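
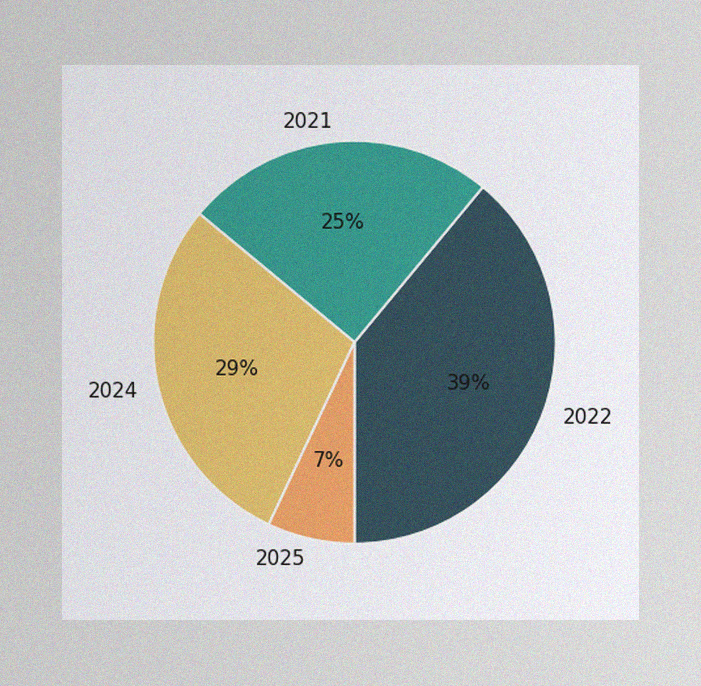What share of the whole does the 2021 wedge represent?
25%

The image has some photo noise and uneven lighting. The 2021 slice takes up 25% of the pie.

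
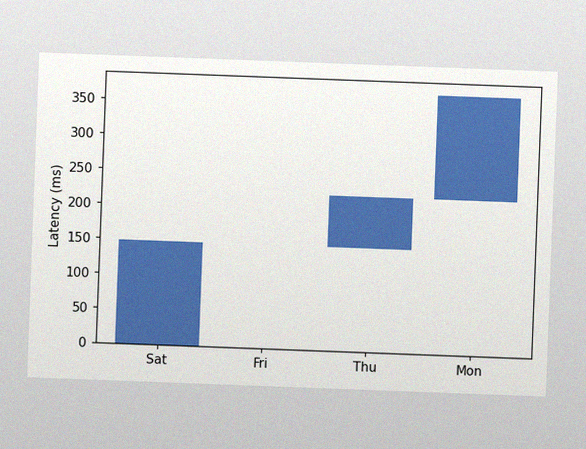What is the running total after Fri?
The chart is tilted about 2° clockwise, with some photo noise. After Fri the running total reaches 148ms.

148ms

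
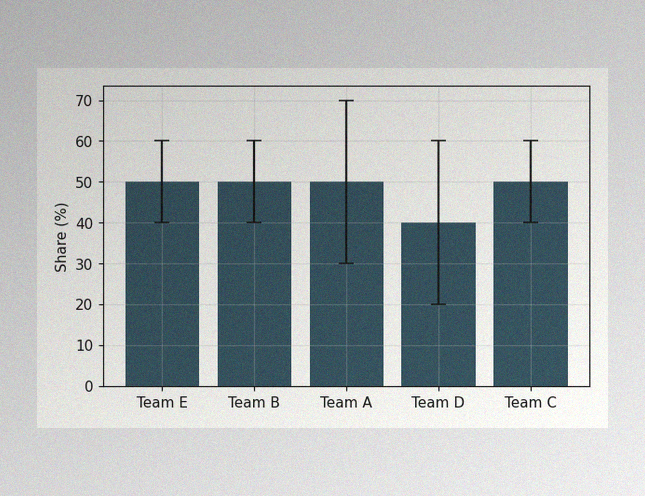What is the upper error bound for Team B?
The image has some photo noise and uneven lighting. The Team B bar's upper whisker reaches 60%.

60%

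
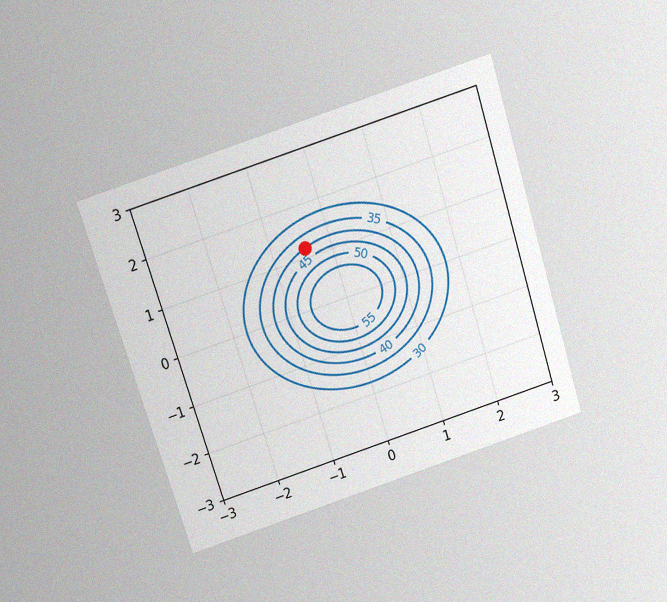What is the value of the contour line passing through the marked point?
40

The chart is tilted about 18° counter-clockwise and viewed slightly from above, with some photo noise. The marked point sits on the contour labelled 40.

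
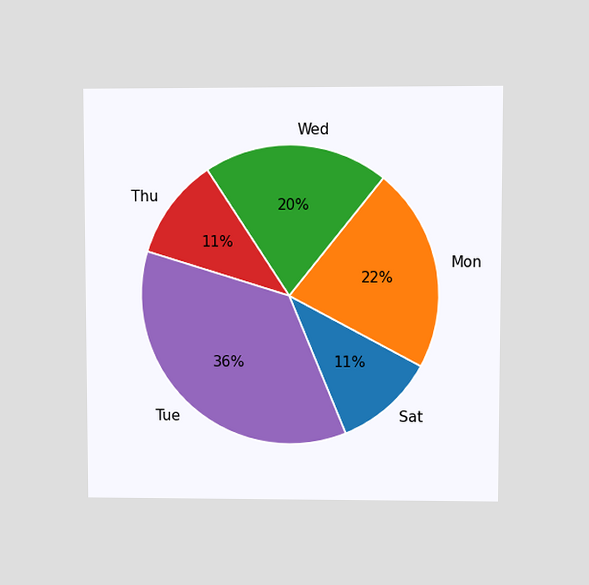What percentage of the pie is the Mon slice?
22%

The chart is viewed at a slight angle. The Mon slice takes up 22% of the pie.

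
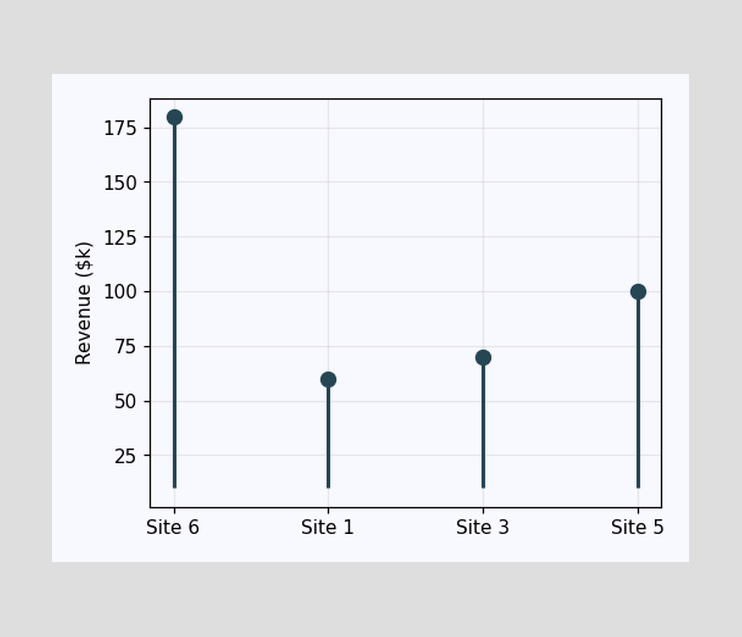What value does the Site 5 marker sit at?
$100k

The Site 5 marker sits at $100k.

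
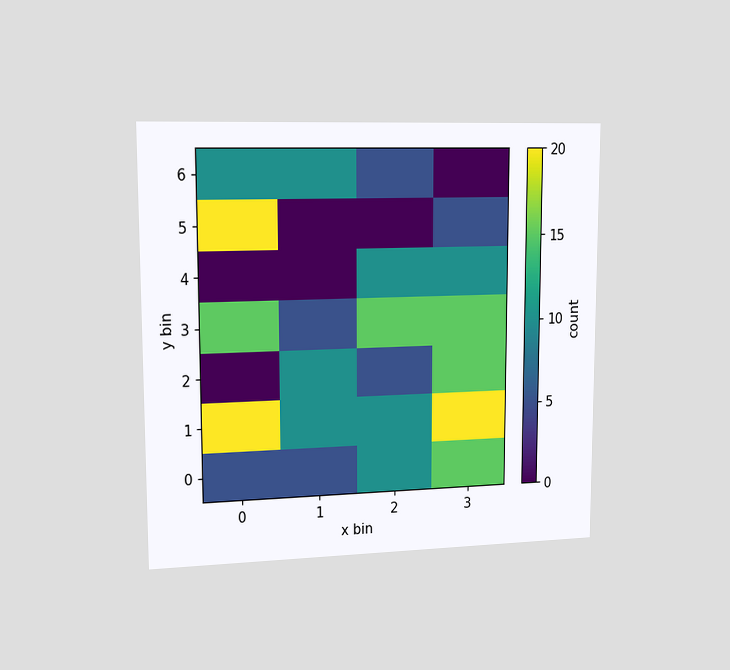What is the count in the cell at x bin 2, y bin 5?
0

The chart is viewed slightly from the left. Matching the cell (2, 5) against the colorbar gives 0.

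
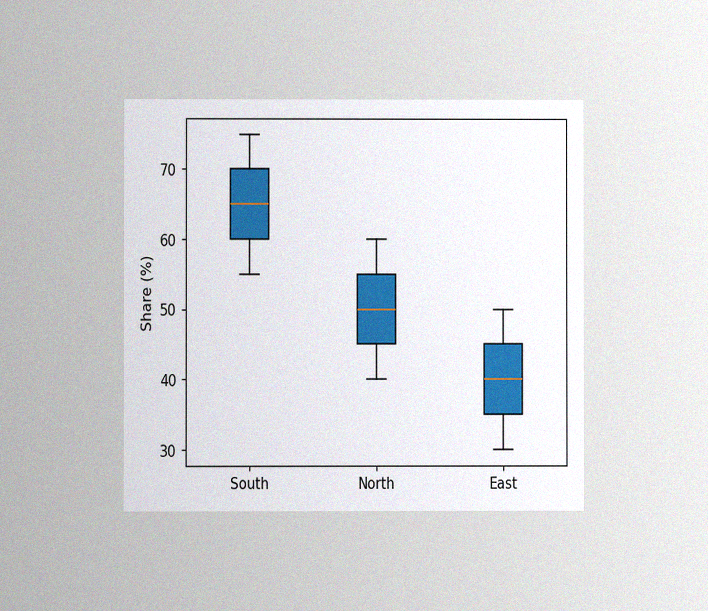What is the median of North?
The chart is viewed at a slight angle, with some photo noise. The median line in the North box sits at 50%.

50%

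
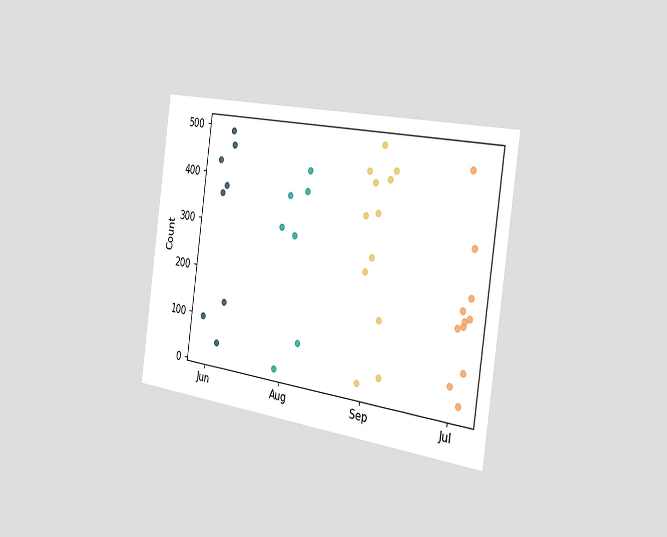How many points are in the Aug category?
The chart is tilted about 8° clockwise and viewed slightly from the right. Counting the markers in the Aug column gives 7.

7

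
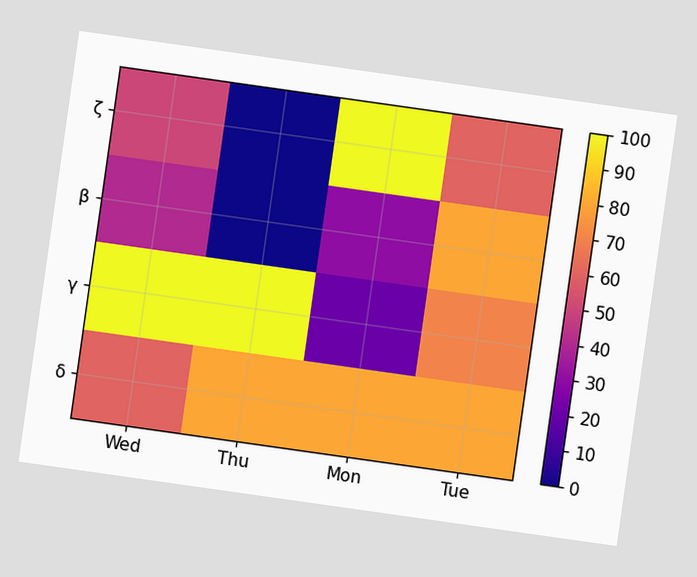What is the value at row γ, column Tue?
70

The chart is tilted about 8° clockwise. Matching cell (γ, Tue) against the colorbar gives 70.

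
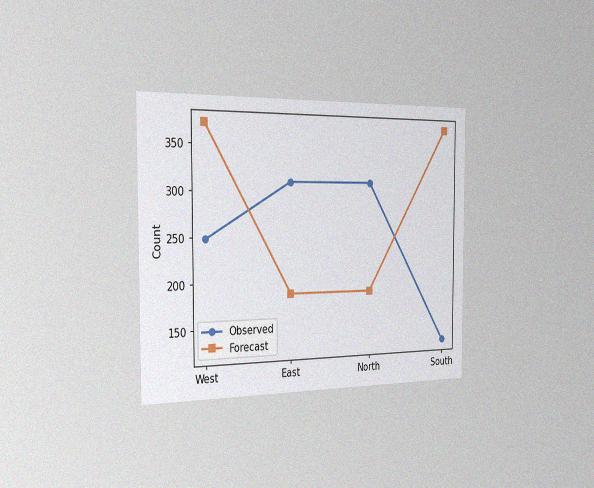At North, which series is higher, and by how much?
Observed, by 124

The chart is viewed slightly from the left, with some photo noise. At North, Observed sits above the other line by 124.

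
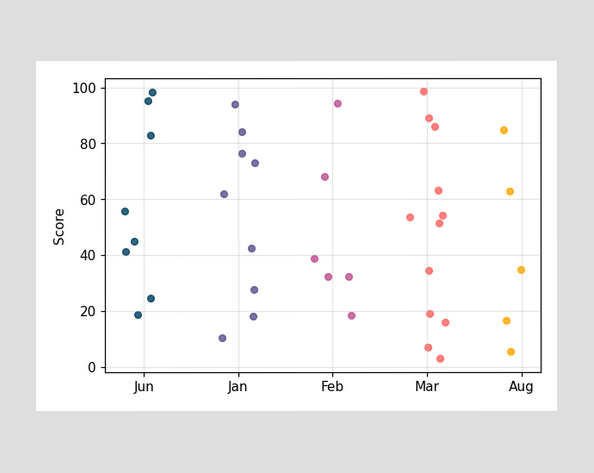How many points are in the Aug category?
5

Counting the markers in the Aug column gives 5.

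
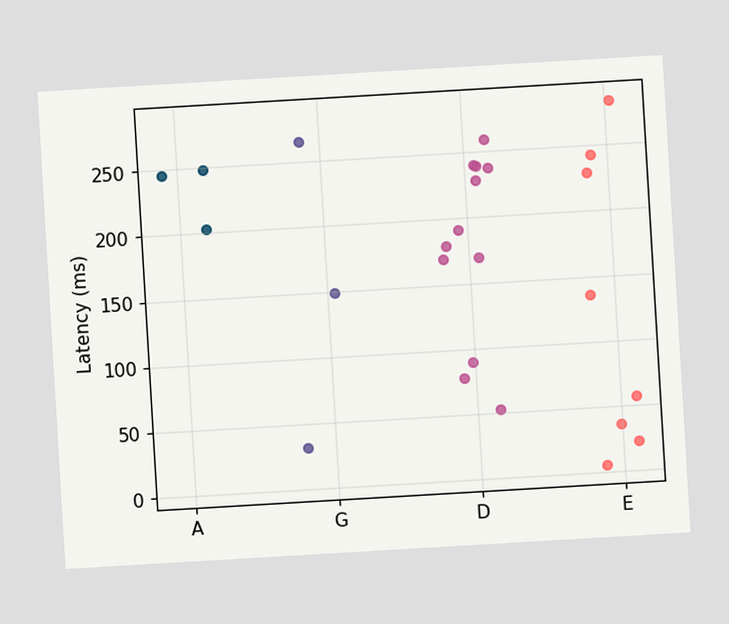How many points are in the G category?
The chart is tilted about 3° counter-clockwise. Counting the markers in the G column gives 3.

3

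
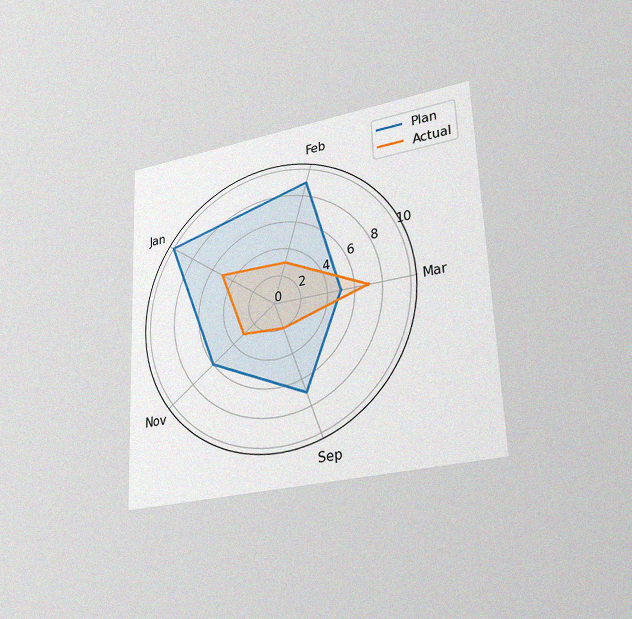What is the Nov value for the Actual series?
The chart is tilted about 2° counter-clockwise and viewed at a slight angle, with some photo noise. On the Nov axis, Actual reaches 3.

3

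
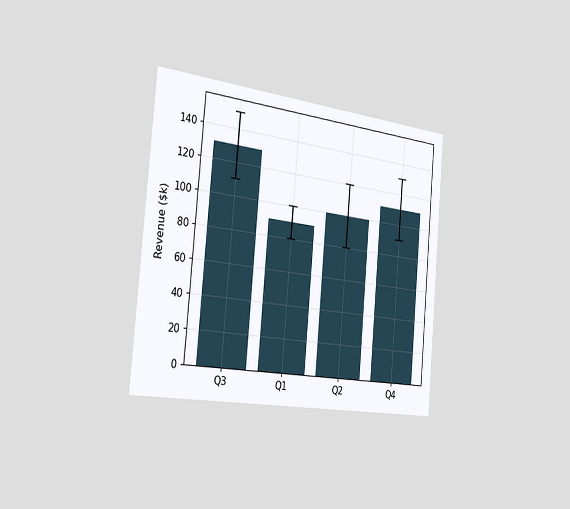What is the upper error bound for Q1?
$100k

The chart is tilted about 5° clockwise and viewed slightly from the left. The Q1 bar's upper whisker reaches $100k.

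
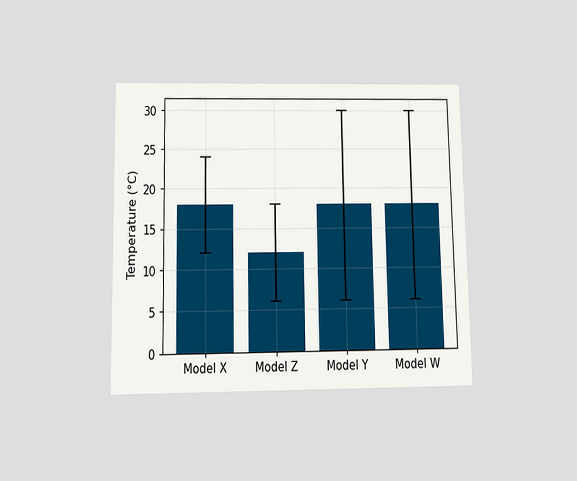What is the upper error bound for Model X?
24°C

The chart is viewed slightly from below. The Model X bar's upper whisker reaches 24°C.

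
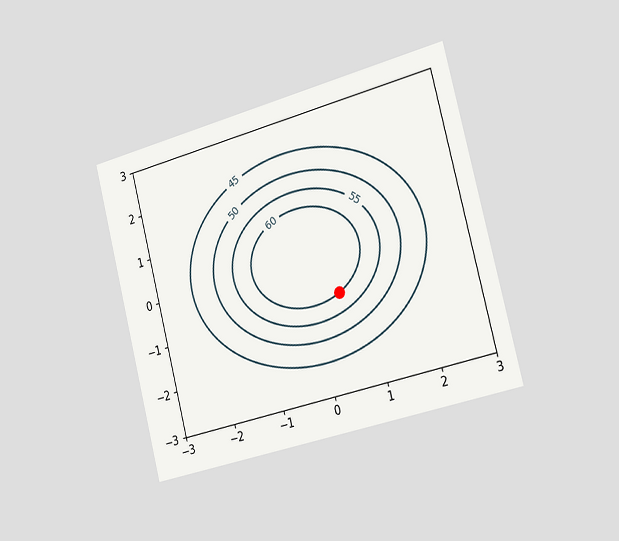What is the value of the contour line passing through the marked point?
The chart is tilted about 14° counter-clockwise and viewed slightly from the right. The marked point sits on the contour labelled 60.

60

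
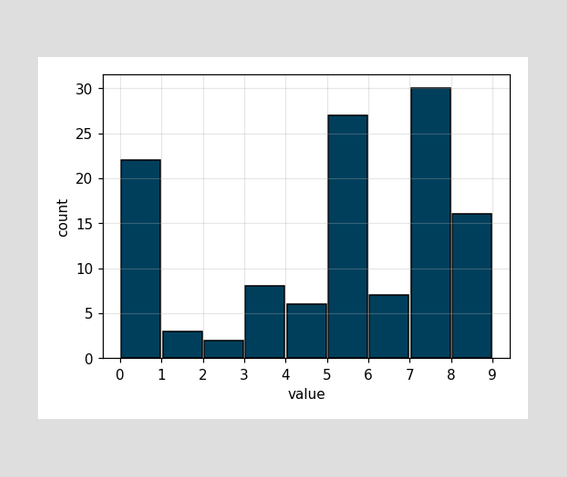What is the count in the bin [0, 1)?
The [0, 1) bin has height 22.

22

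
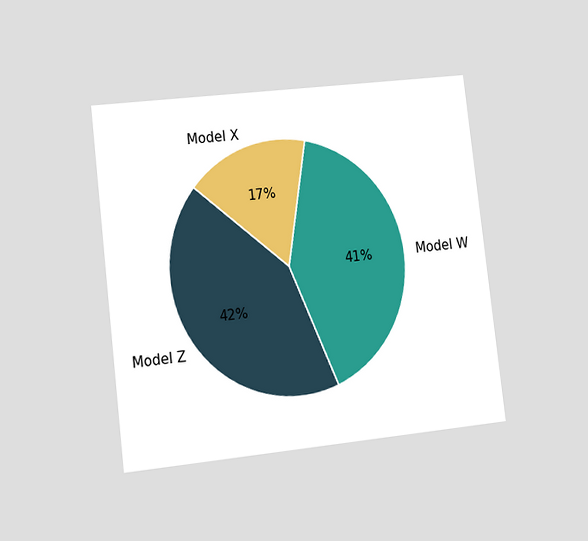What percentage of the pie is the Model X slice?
The chart is tilted about 7° counter-clockwise and viewed at a slight angle. The Model X slice takes up 17% of the pie.

17%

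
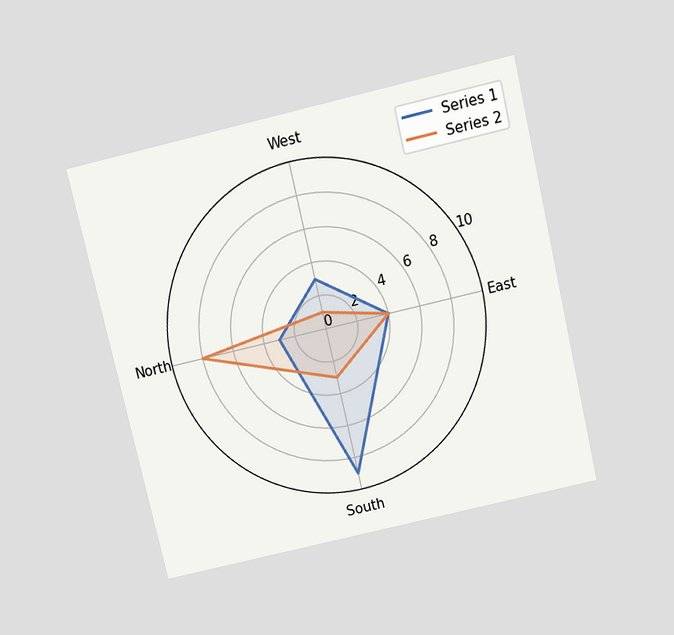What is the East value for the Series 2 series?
The chart is tilted about 13° counter-clockwise and viewed slightly from above. On the East axis, Series 2 reaches 4.

4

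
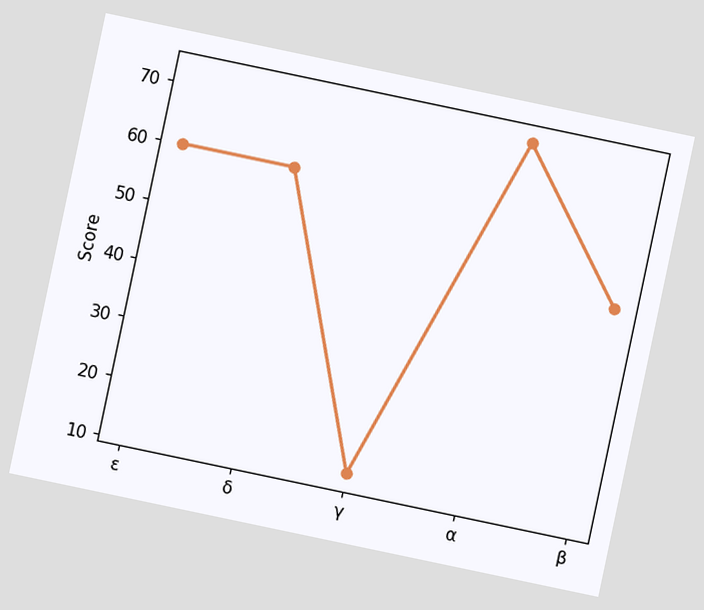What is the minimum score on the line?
12

The chart is tilted about 12° clockwise. The lowest point is at γ, and reading across to the y-axis gives 12.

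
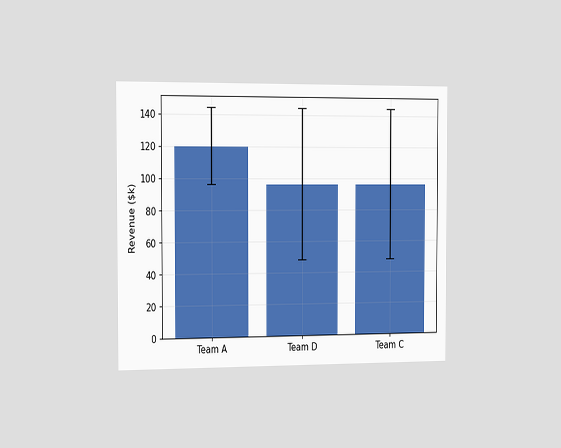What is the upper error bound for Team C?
The chart is viewed slightly from the left. The Team C bar's upper whisker reaches $144k.

$144k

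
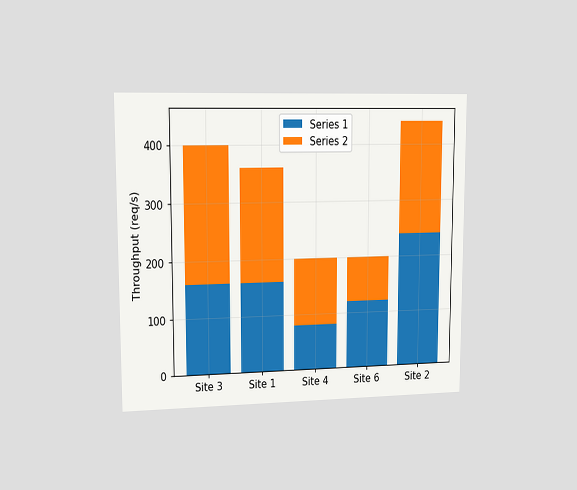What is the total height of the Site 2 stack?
The chart is viewed slightly from the left. The Site 2 stack's top reaches 440req/s on the y-axis.

440req/s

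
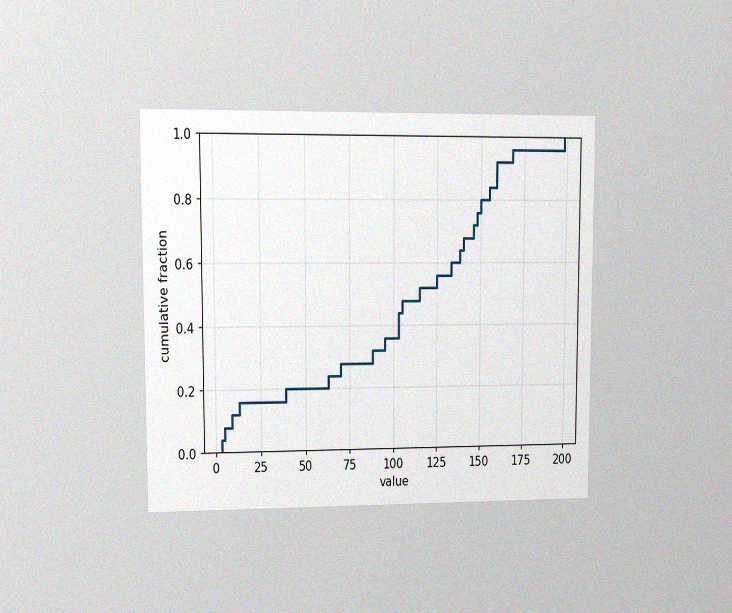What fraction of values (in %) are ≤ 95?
The chart is viewed at a slight angle, with some photo noise. At x=95 the ECDF step is at 36%.

36%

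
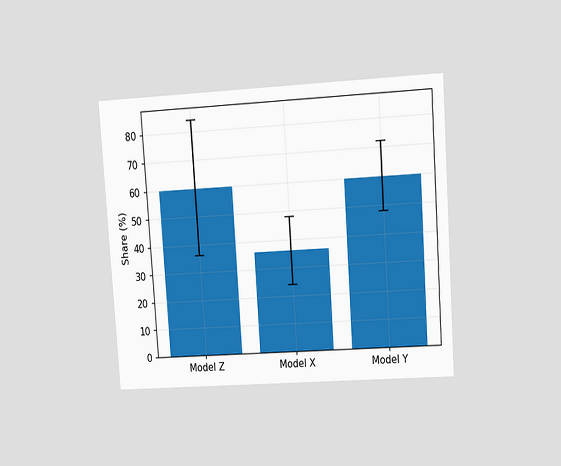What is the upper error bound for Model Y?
72%

The chart is tilted about 4° counter-clockwise and viewed at a slight angle. The Model Y bar's upper whisker reaches 72%.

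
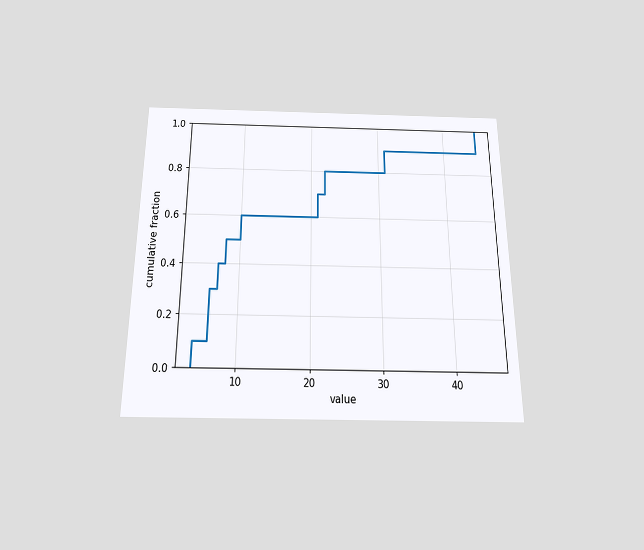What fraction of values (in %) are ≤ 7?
40%

The chart is viewed slightly from below. At x=7 the ECDF step is at 40%.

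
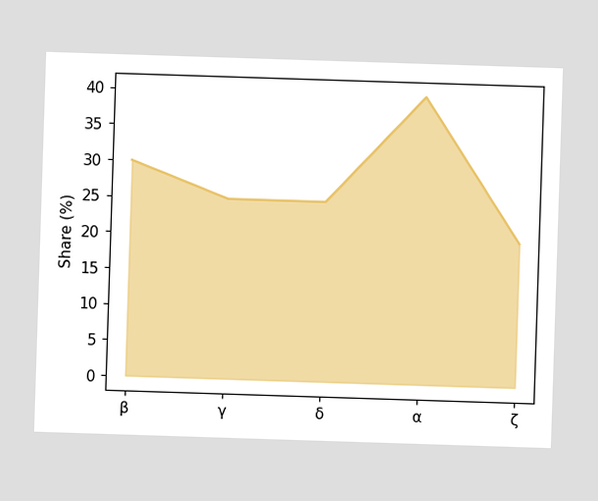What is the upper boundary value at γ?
At γ the upper boundary is at 25%.

25%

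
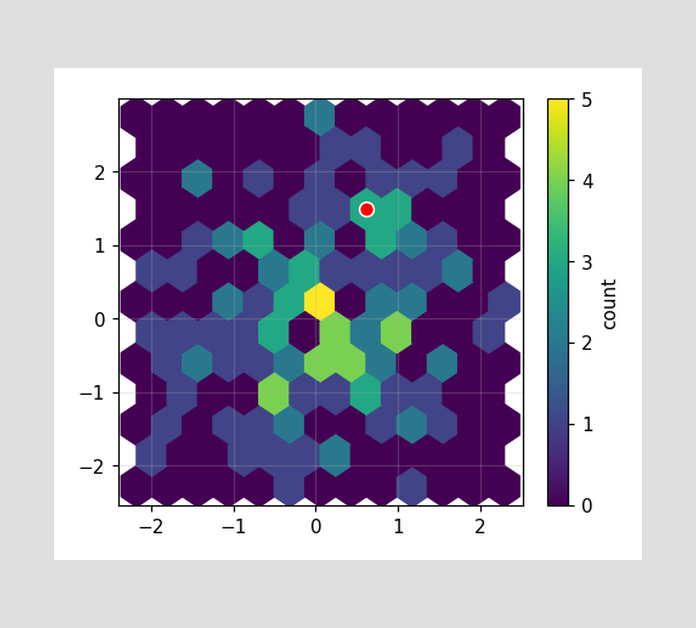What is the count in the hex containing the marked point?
The marked hex reads 3 on the colorbar.

3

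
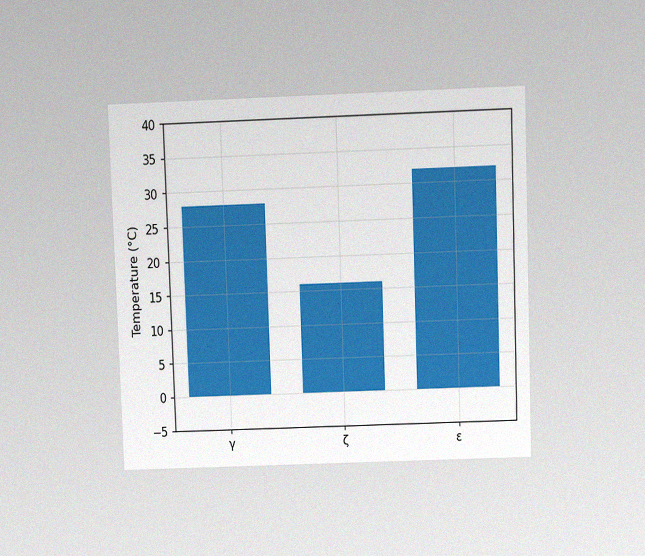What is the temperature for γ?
The chart is tilted about 2° counter-clockwise and viewed at a slight angle, with some photo noise. Reading along the chart's y-axis, the γ bar reaches 28°C.

28°C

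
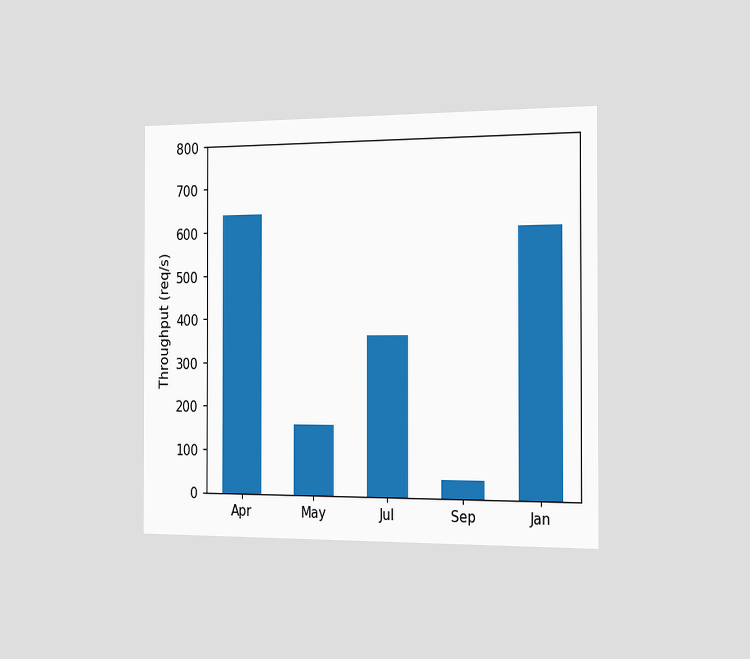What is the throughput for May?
160req/s

The chart is viewed slightly from the right. Reading along the chart's y-axis, the May bar reaches 160req/s.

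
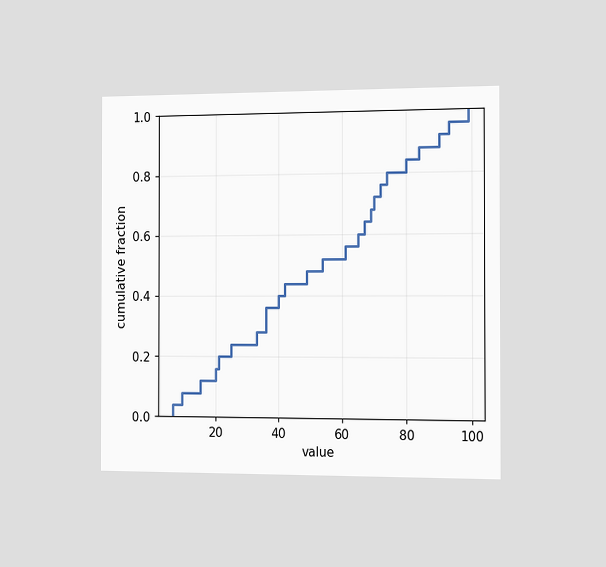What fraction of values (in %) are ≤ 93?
The chart is viewed slightly from the right. At x=93 the ECDF step is at 96%.

96%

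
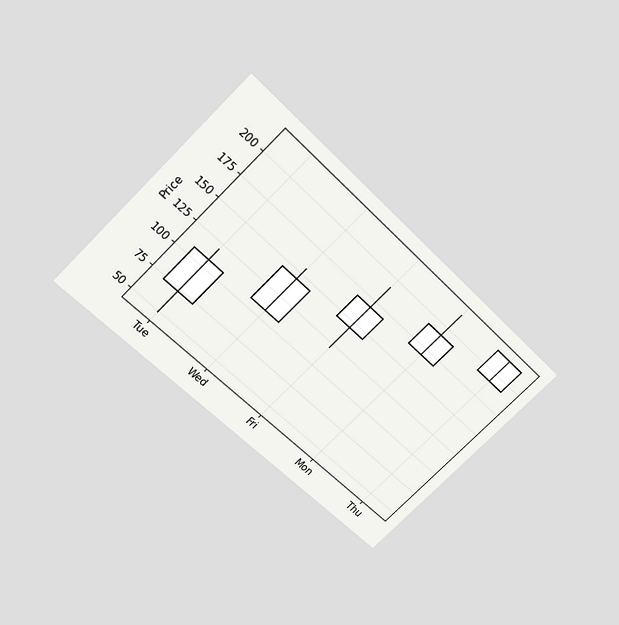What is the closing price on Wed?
The chart is tilted about 45° clockwise and viewed slightly from above. The Wed candle closes at 144.

144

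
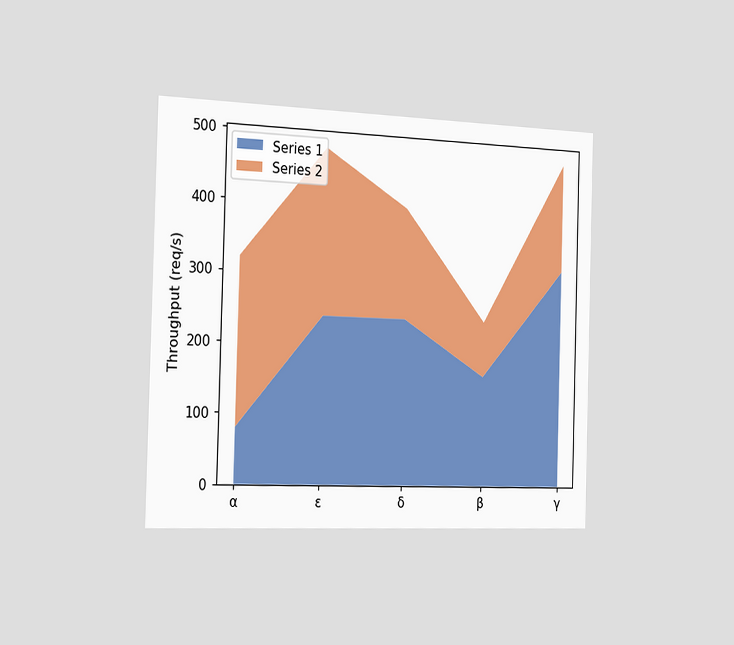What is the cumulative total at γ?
480req/s

The chart is viewed slightly from the left. The stacked total at γ reaches 480req/s.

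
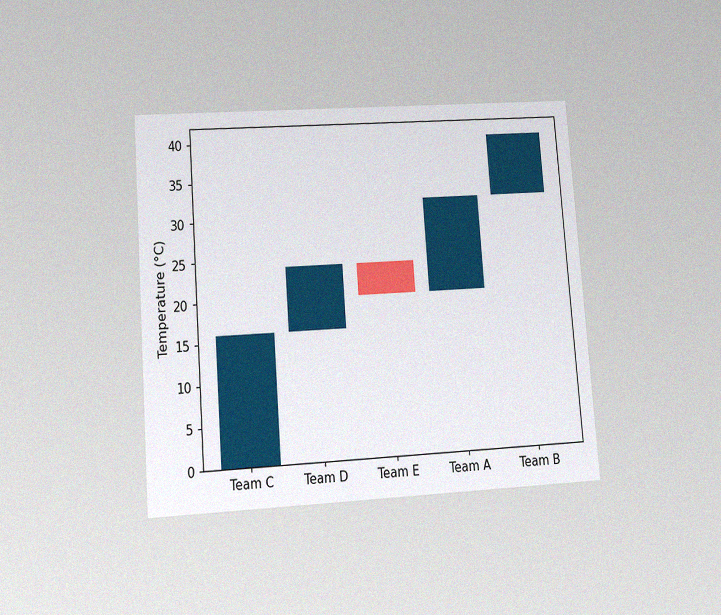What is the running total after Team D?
24°C

The chart is tilted about 4° counter-clockwise and viewed at a slight angle, with some photo noise. After Team D the running total reaches 24°C.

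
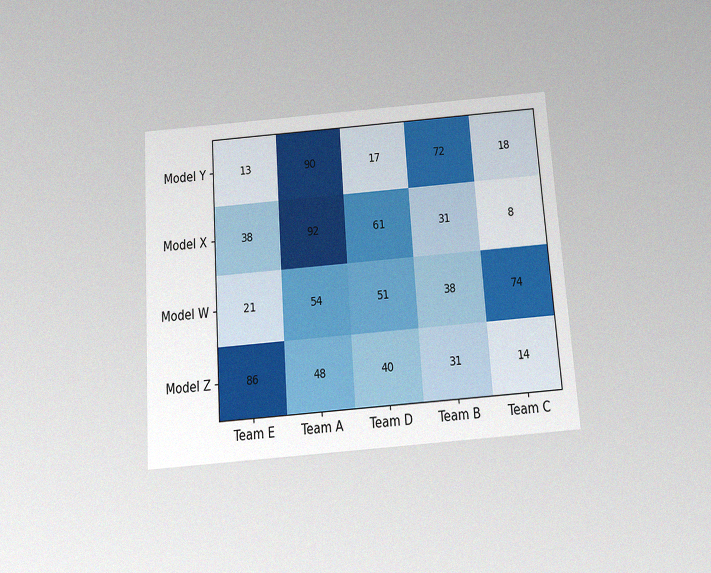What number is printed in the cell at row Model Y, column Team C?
18

The chart is tilted about 4° counter-clockwise and viewed slightly from below, with some photo noise. The (Model Y, Team C) cell reads 18.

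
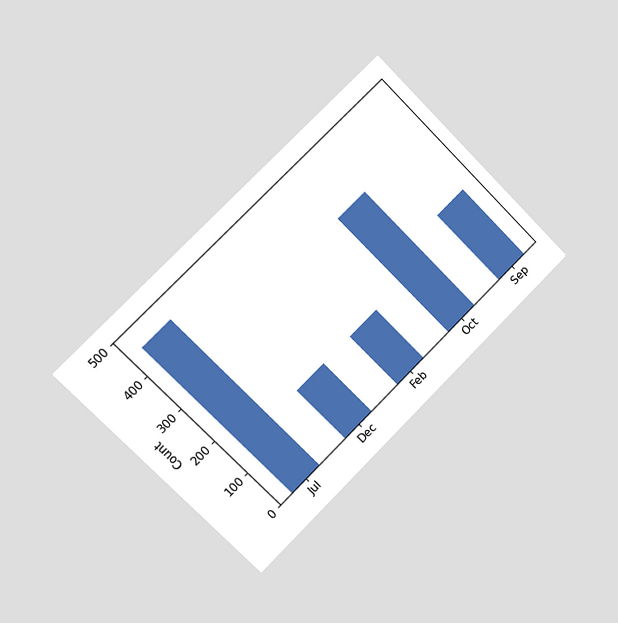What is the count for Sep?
200

The chart is tilted about 45° counter-clockwise and viewed slightly from the left. Reading along the chart's y-axis, the Sep bar reaches 200.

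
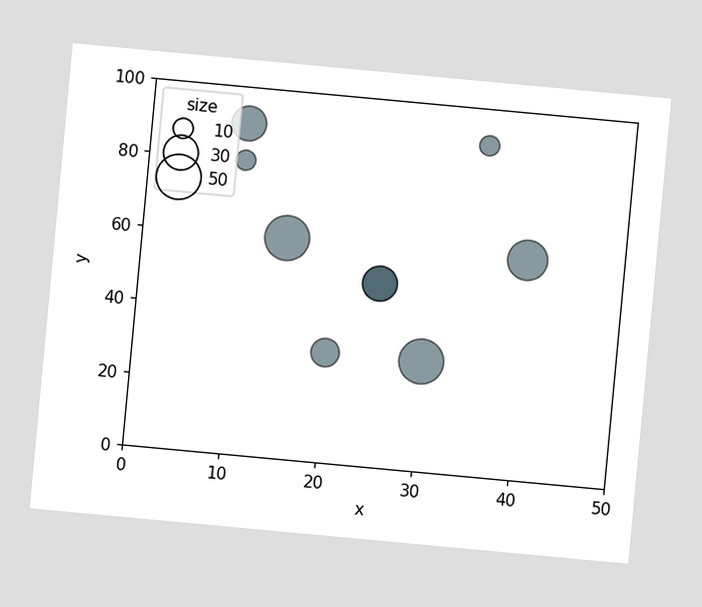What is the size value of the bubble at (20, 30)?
20

The chart is tilted about 5° clockwise. Matching the bubble at (20, 30) against the size legend gives 20.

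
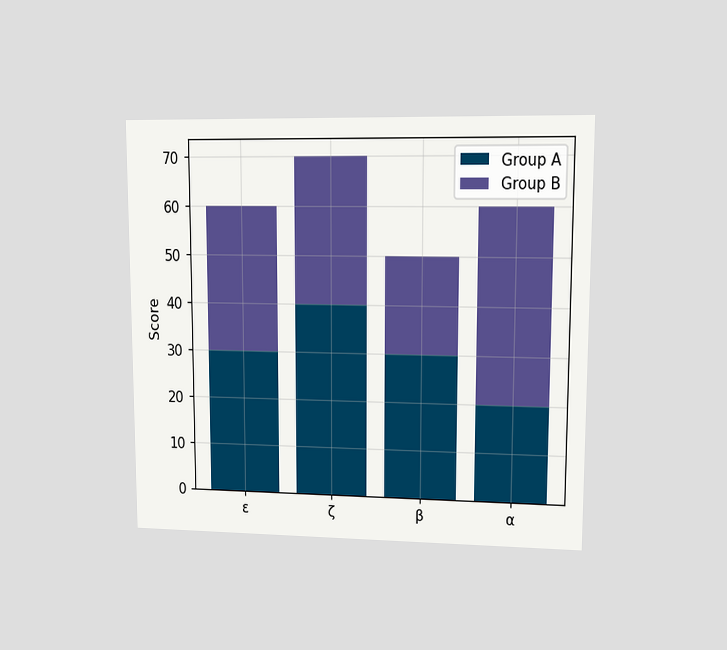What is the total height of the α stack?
60

The chart is viewed at a slight angle. The α stack's top reaches 60 on the y-axis.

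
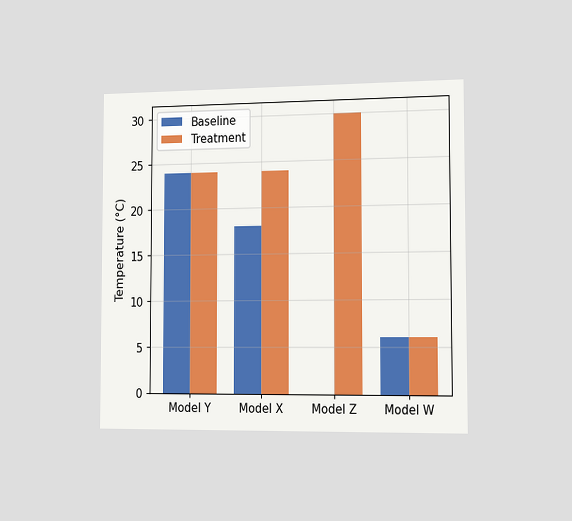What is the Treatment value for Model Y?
The chart is viewed slightly from the right. The Treatment bar at Model Y reaches 24°C on the y-axis.

24°C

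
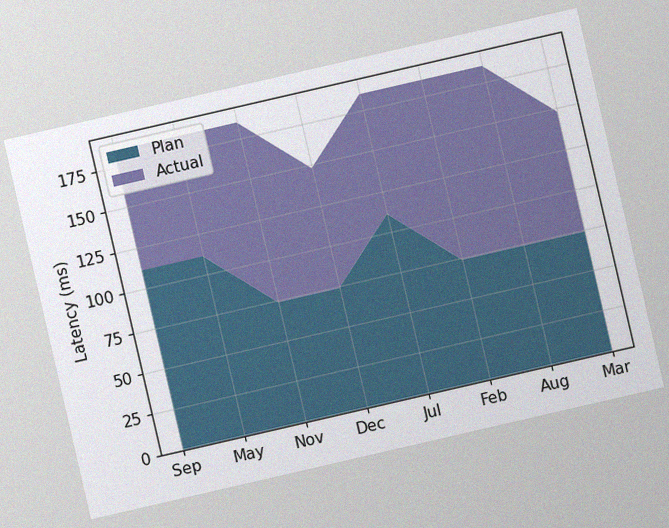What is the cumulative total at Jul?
185ms

The chart is tilted about 13° counter-clockwise, with some photo noise. The stacked total at Jul reaches 185ms.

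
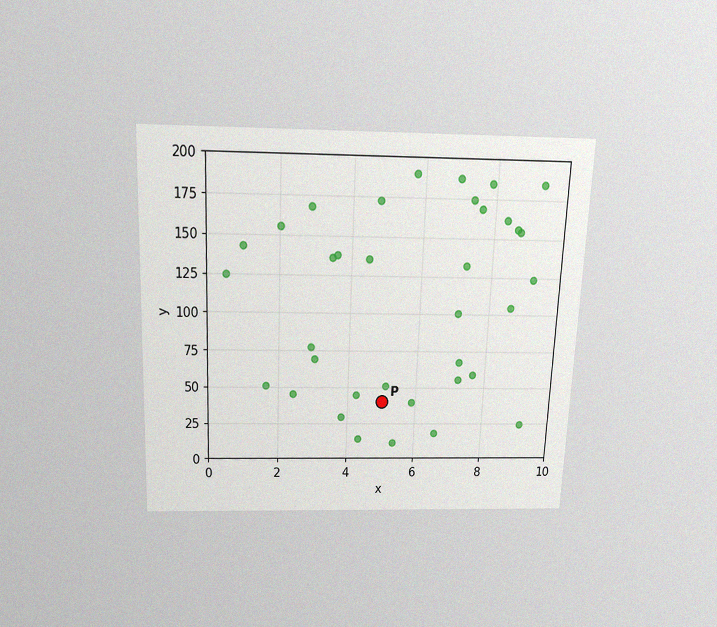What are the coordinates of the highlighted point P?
(5, 40)

The chart is tilted about 2° clockwise and viewed slightly from above, with some photo noise. Following the gridlines from P to each axis, P sits at (5, 40).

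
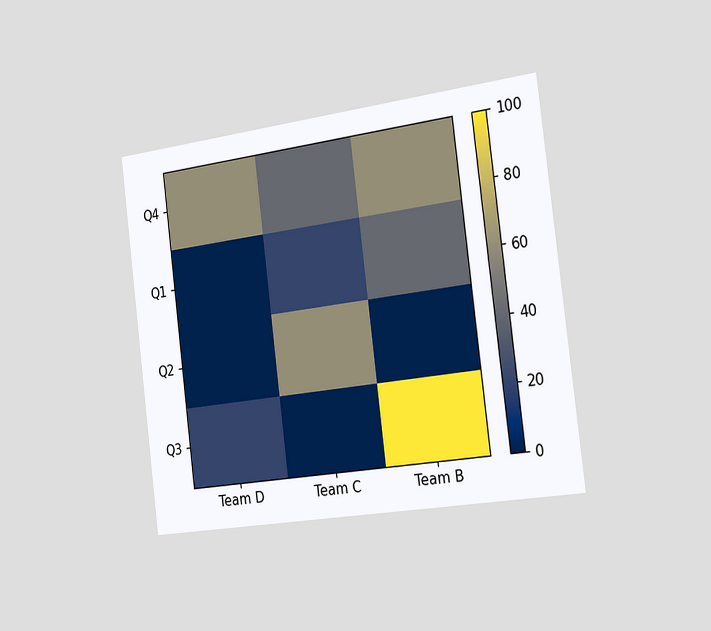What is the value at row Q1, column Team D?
The chart is tilted about 7° counter-clockwise and viewed slightly from the right. Matching cell (Q1, Team D) against the colorbar gives 0.

0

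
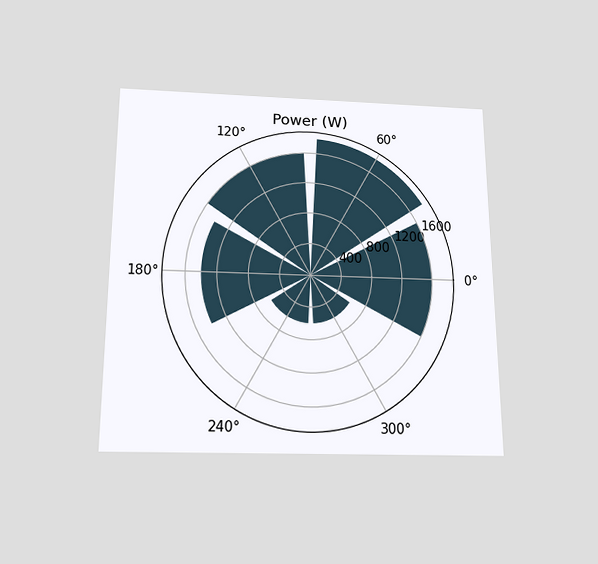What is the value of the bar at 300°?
600W

The chart is viewed slightly from below. The bar at 300° reaches 600W on the radial axis.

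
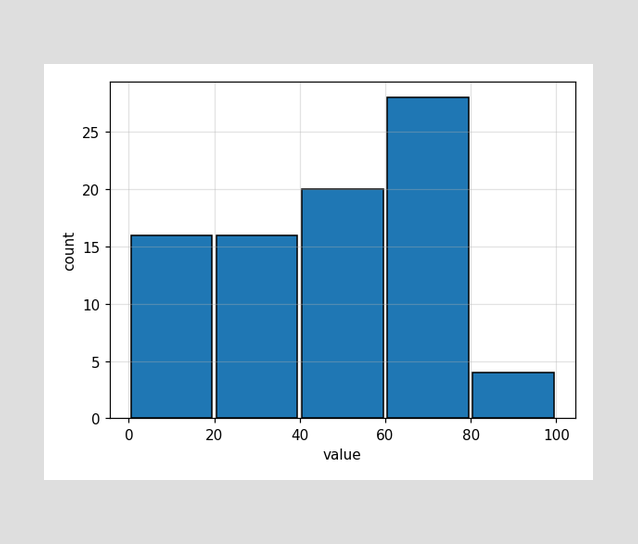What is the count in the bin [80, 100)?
4

The [80, 100) bin has height 4.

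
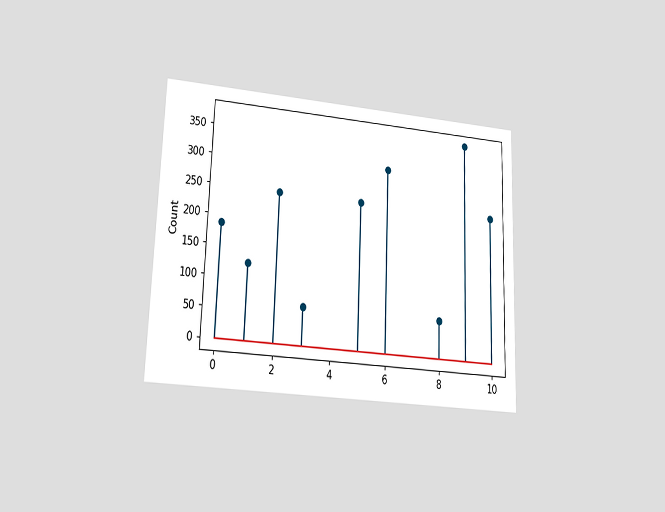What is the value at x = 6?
310

The chart is tilted about 2° clockwise and viewed at a slight angle. The stem at x=6 reaches 310.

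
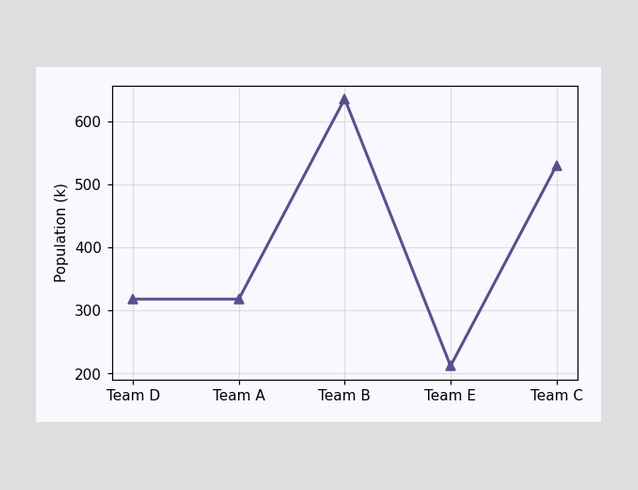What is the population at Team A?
318k

At Team A, the line is at 318k.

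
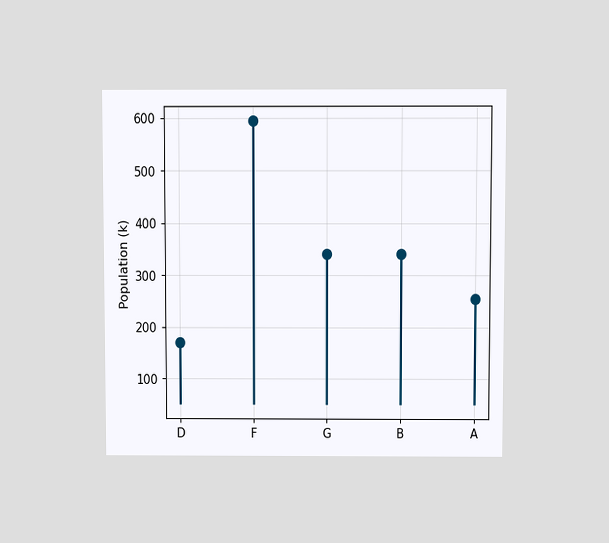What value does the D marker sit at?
The chart is viewed slightly from above. The D marker sits at 170k.

170k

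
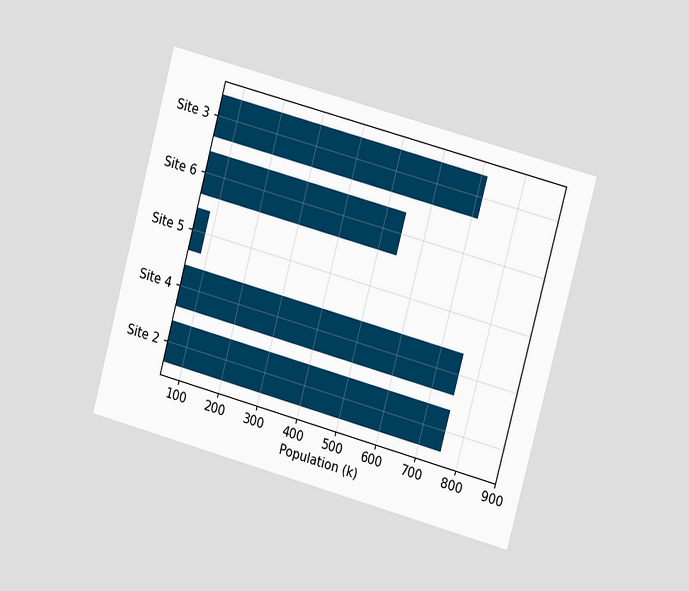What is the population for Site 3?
The chart is tilted about 15° clockwise and viewed slightly from the right. Reading along the chart's x-axis, the Site 3 bar reaches 714k.

714k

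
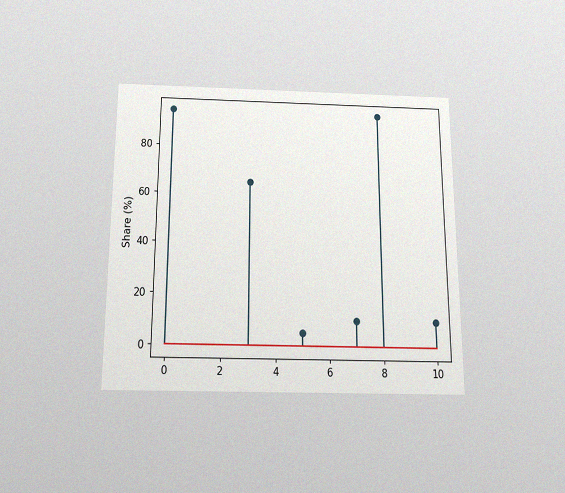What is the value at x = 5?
The chart is viewed slightly from below, with some photo noise. The stem at x=5 reaches 5%.

5%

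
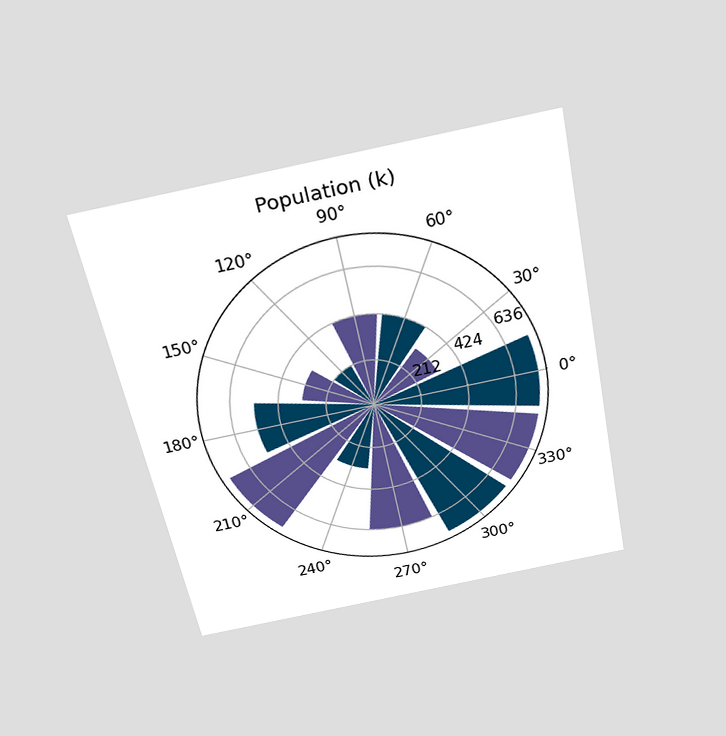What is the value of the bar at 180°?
The chart is tilted about 12° counter-clockwise and viewed slightly from above. The bar at 180° reaches 530k on the radial axis.

530k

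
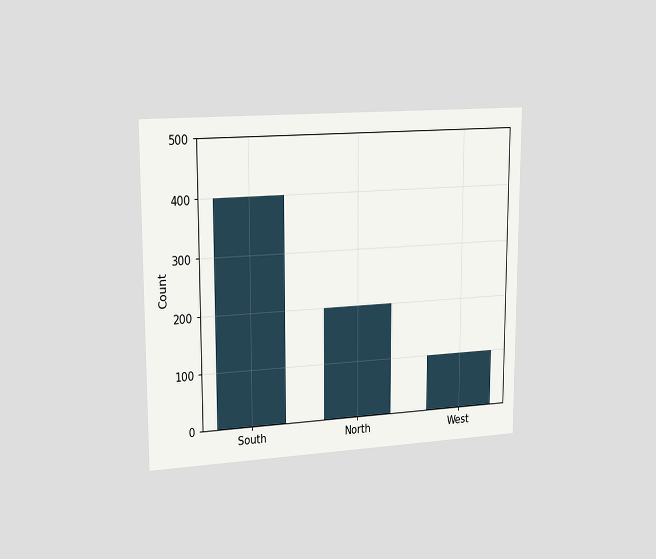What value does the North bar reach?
The chart is viewed slightly from the left. Reading along the chart's y-axis, the North bar reaches 200.

200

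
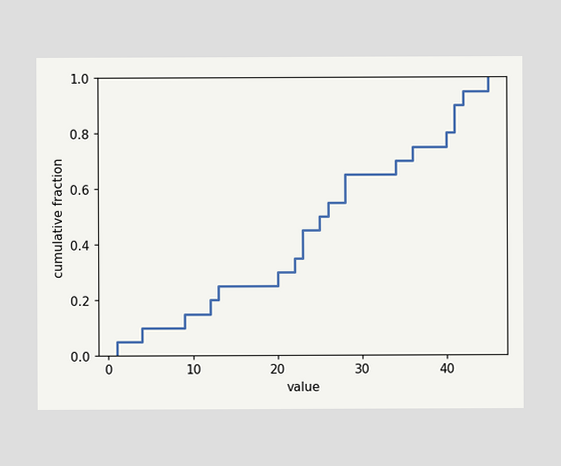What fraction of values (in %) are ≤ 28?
65%

At x=28 the ECDF step is at 65%.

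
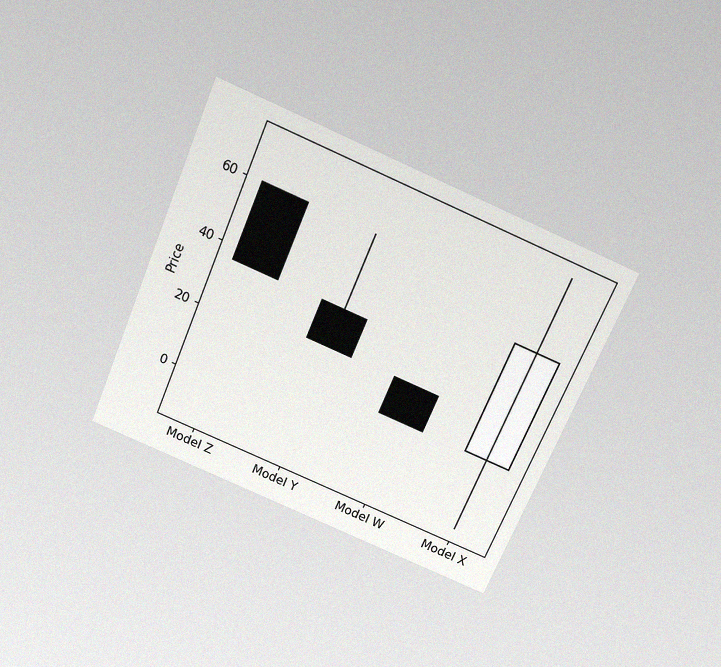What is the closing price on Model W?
12

The chart is tilted about 23° clockwise and viewed slightly from above, with some photo noise. The Model W candle closes at 12.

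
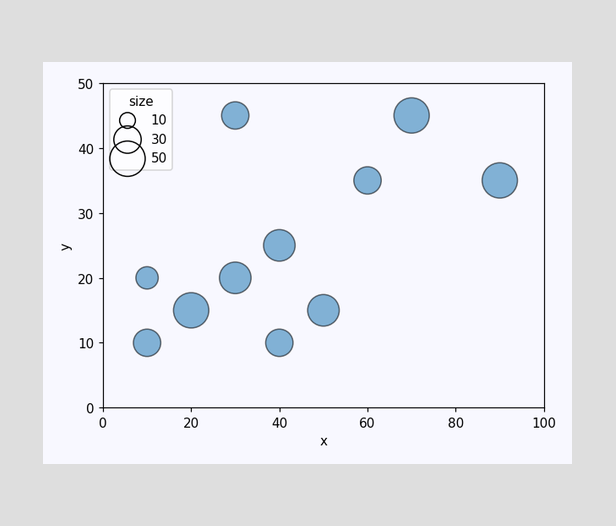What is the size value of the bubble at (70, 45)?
50

Matching the bubble at (70, 45) against the size legend gives 50.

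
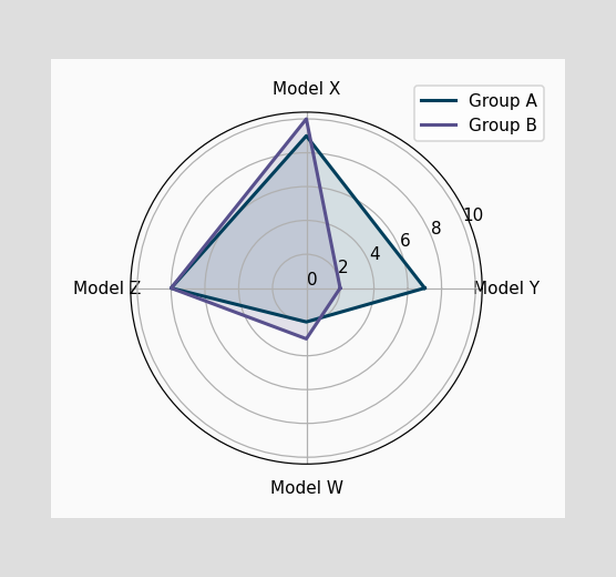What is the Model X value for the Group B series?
On the Model X axis, Group B reaches 10.

10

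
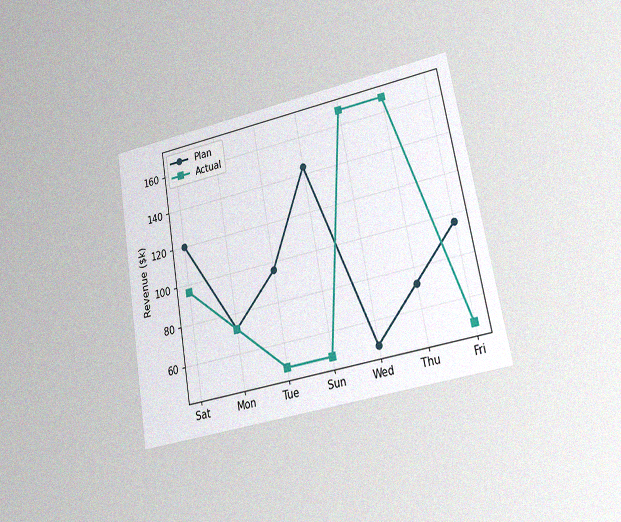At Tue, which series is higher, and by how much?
The chart is tilted about 10° counter-clockwise and viewed at a slight angle, with some photo noise. At Tue, Plan sits above the other line by $48k.

Plan, by $48k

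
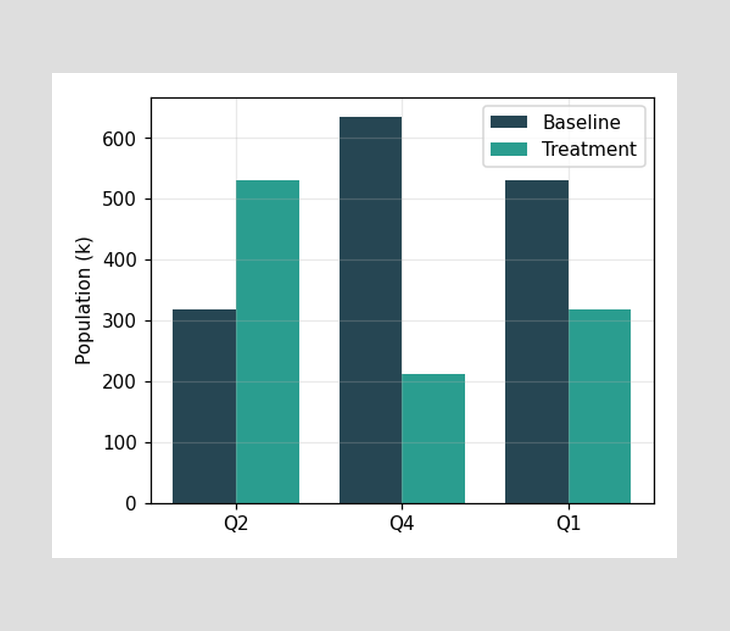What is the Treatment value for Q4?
212k

The Treatment bar at Q4 reaches 212k on the y-axis.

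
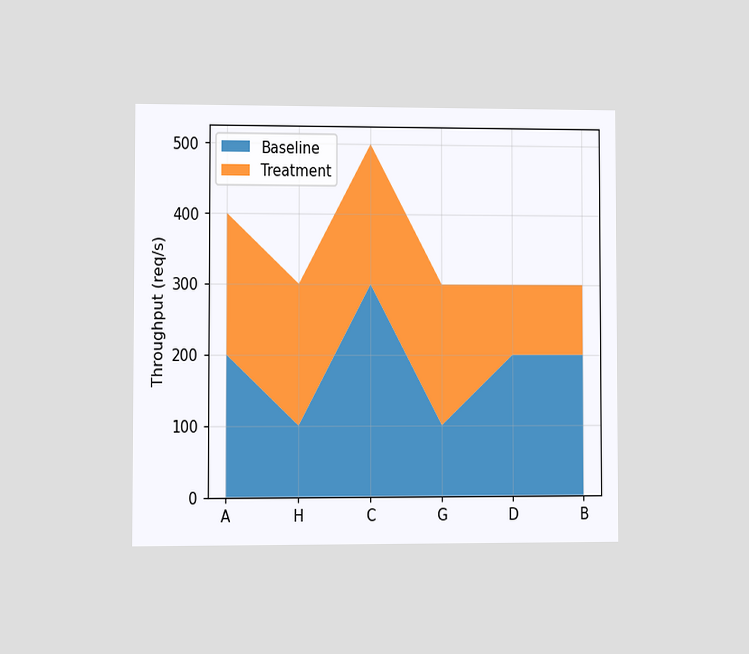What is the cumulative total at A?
400req/s

The chart is viewed at a slight angle. The stacked total at A reaches 400req/s.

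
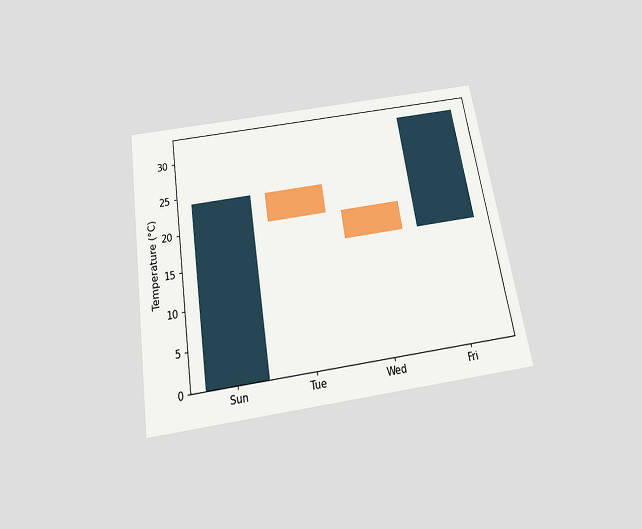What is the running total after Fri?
32°C

The chart is tilted about 9° counter-clockwise and viewed slightly from below. After Fri the running total reaches 32°C.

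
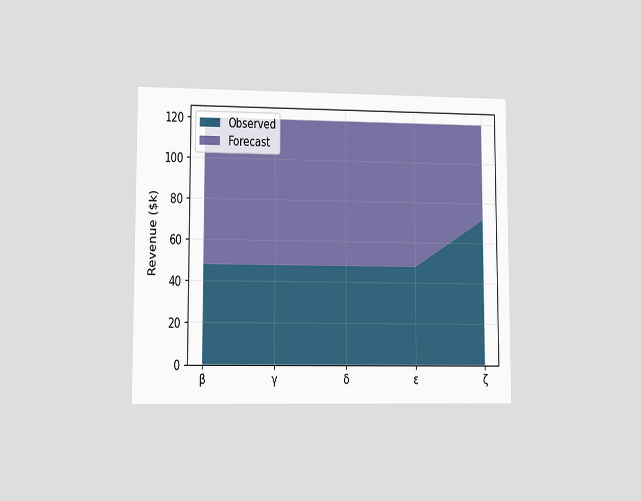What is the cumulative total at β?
$120k

The chart is viewed at a slight angle. The stacked total at β reaches $120k.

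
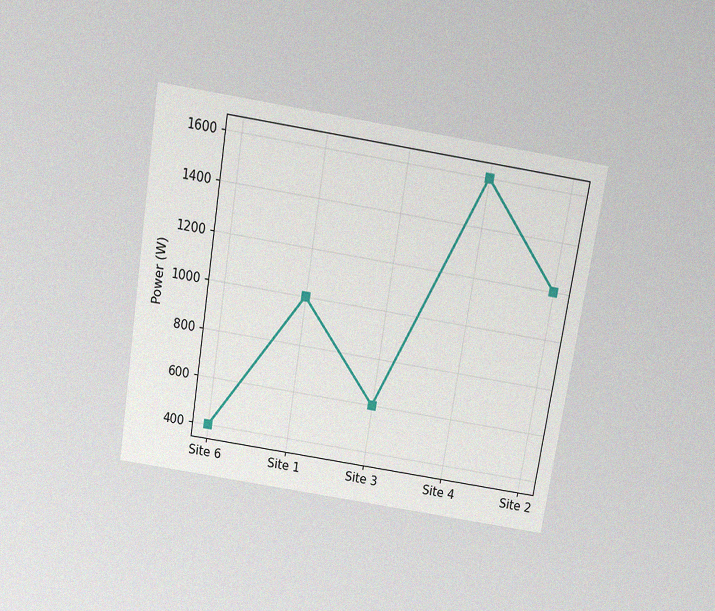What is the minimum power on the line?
The chart is tilted about 9° clockwise and viewed slightly from above, with some photo noise. The lowest point is at Site 6, and reading across to the y-axis gives 400W.

400W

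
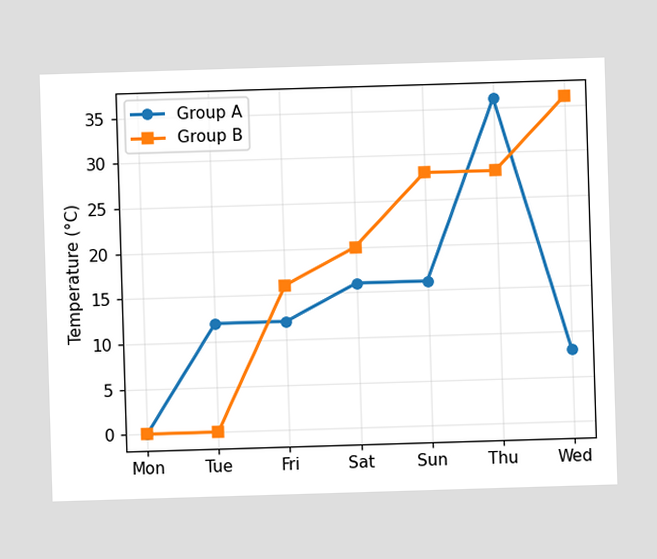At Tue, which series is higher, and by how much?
At Tue, Group A sits above the other line by 12°C.

Group A, by 12°C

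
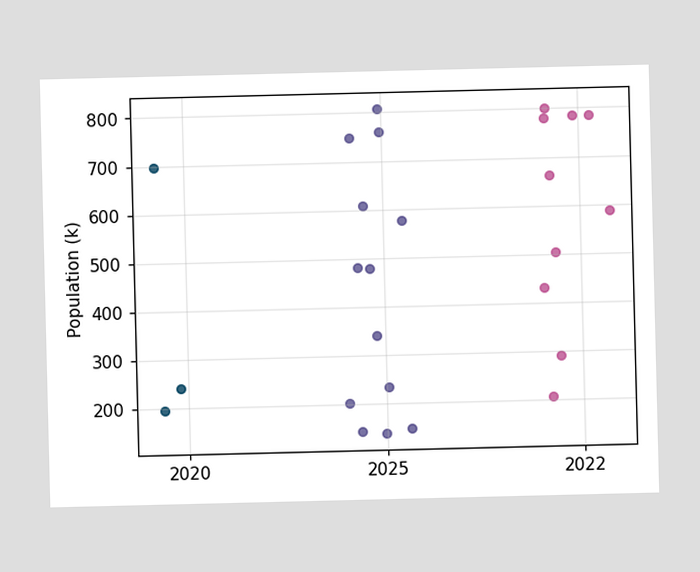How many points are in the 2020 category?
Counting the markers in the 2020 column gives 3.

3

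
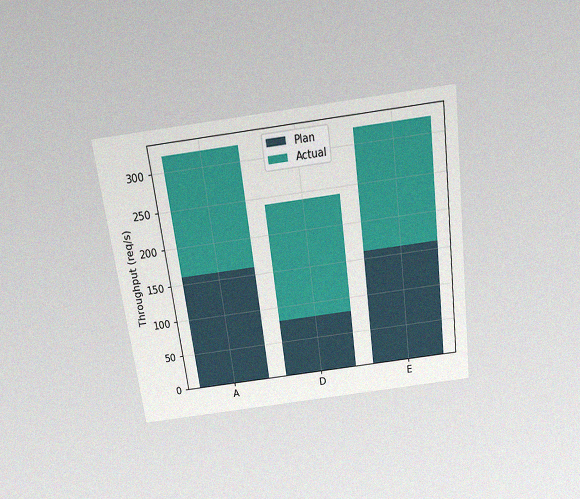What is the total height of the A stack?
The chart is tilted about 7° counter-clockwise and viewed slightly from above, with some photo noise. The A stack's top reaches 320req/s on the y-axis.

320req/s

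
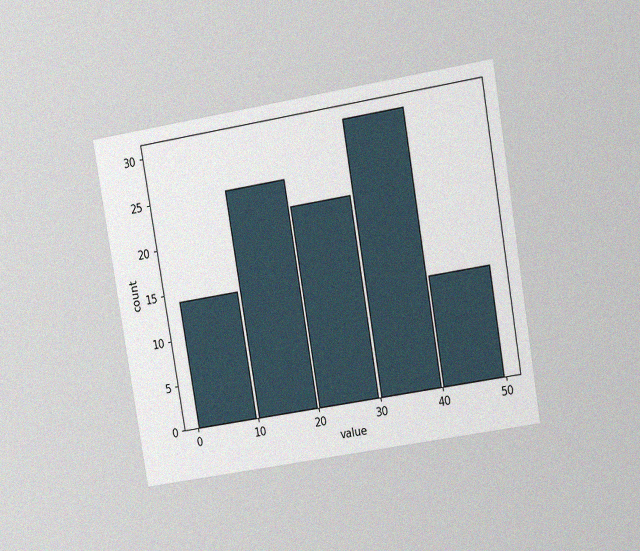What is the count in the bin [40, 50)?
The chart is tilted about 10° counter-clockwise and viewed at a slight angle, with some photo noise. The [40, 50) bin has height 12.

12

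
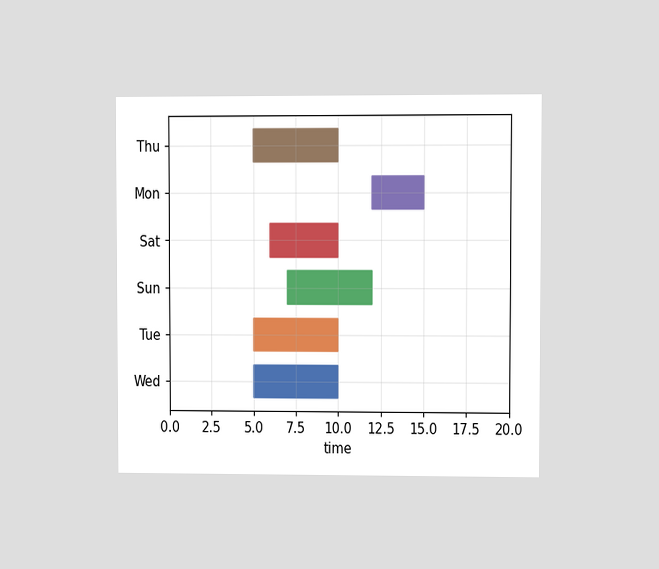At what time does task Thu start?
The chart is viewed at a slight angle. The Thu bar begins at t=5.

5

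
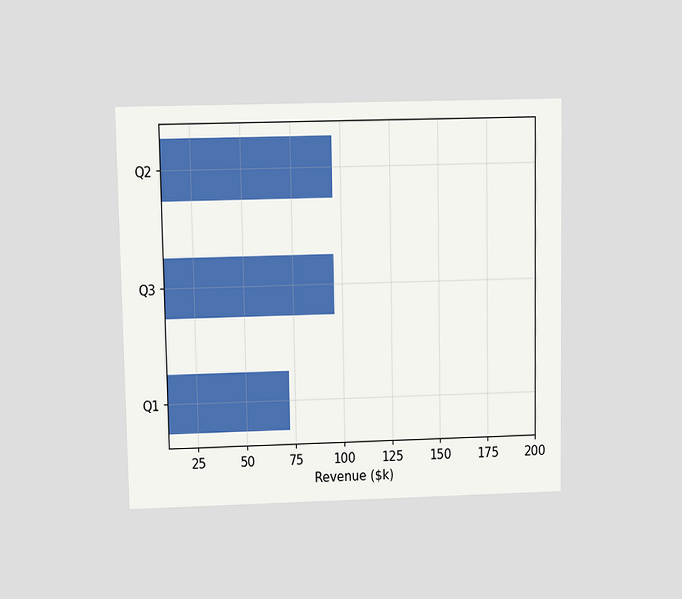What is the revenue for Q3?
$96k

The chart is viewed slightly from above. Reading along the chart's x-axis, the Q3 bar reaches $96k.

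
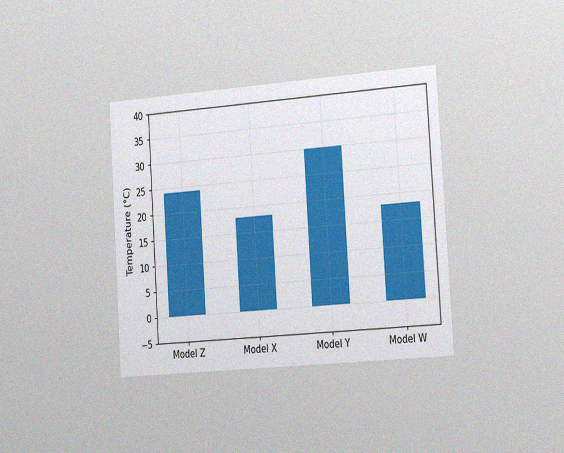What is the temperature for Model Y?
30°C

The chart is tilted about 4° counter-clockwise and viewed slightly from the right, with some photo noise. Reading along the chart's y-axis, the Model Y bar reaches 30°C.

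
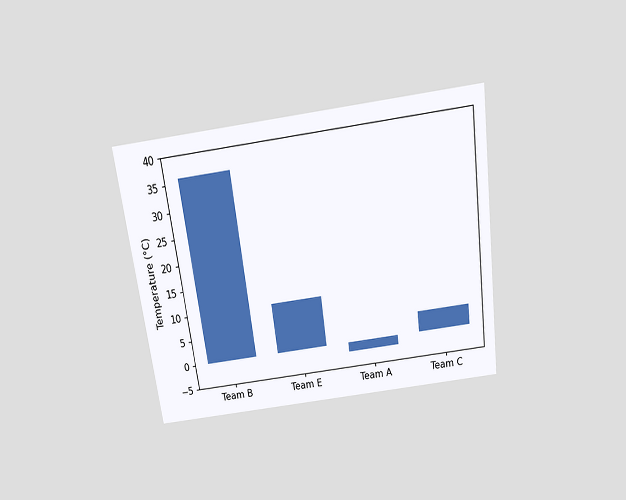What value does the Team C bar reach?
The chart is tilted about 8° counter-clockwise and viewed slightly from above. Reading along the chart's y-axis, the Team C bar reaches 4°C.

4°C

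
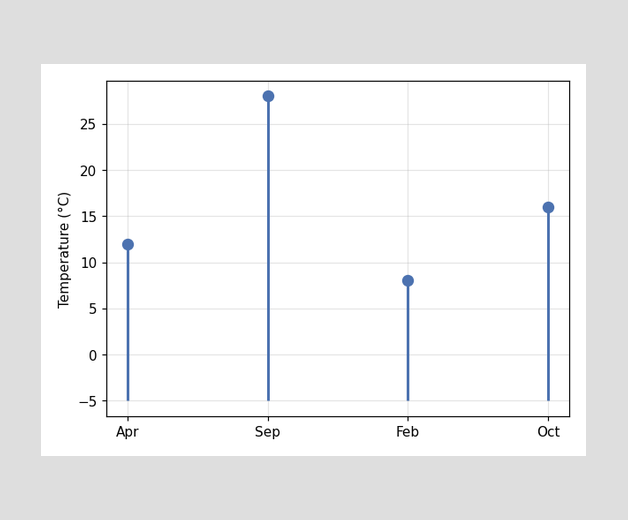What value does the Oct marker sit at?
The Oct marker sits at 16°C.

16°C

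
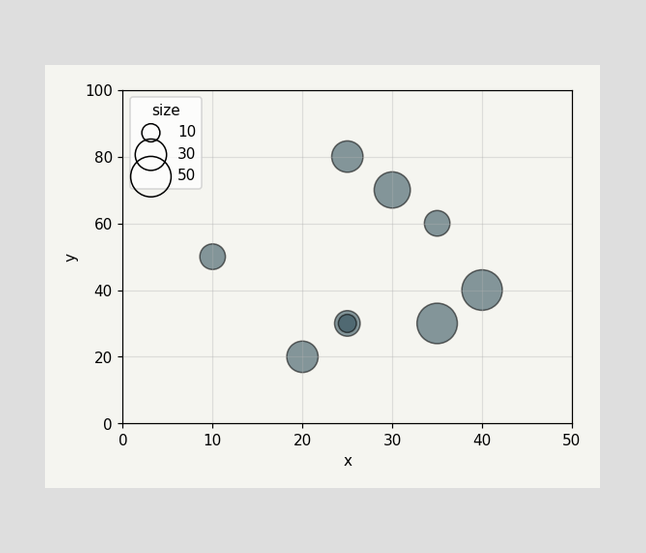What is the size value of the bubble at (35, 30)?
50

Matching the bubble at (35, 30) against the size legend gives 50.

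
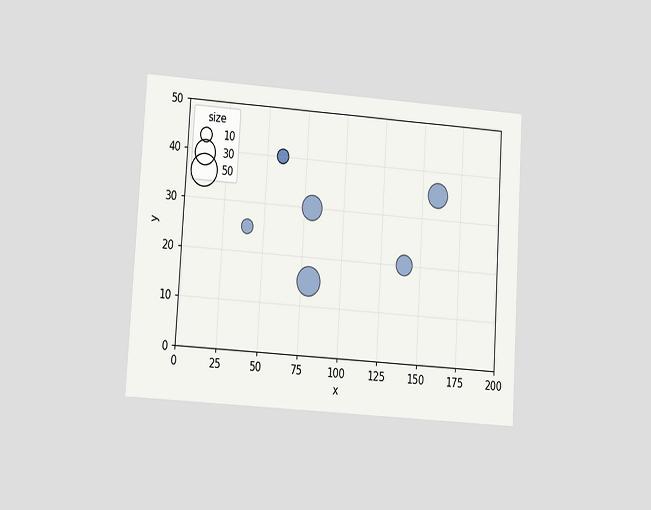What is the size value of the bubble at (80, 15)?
40

The chart is tilted about 4° clockwise and viewed at a slight angle. Matching the bubble at (80, 15) against the size legend gives 40.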